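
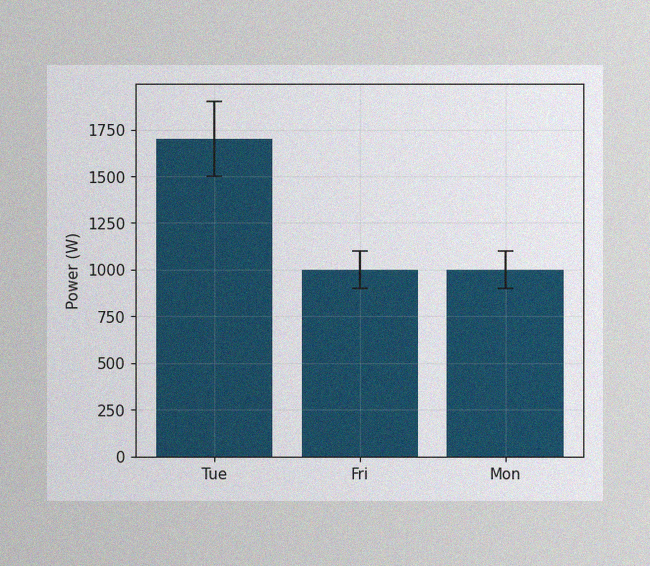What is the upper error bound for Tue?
The image has some photo noise and uneven lighting. The Tue bar's upper whisker reaches 1900W.

1900W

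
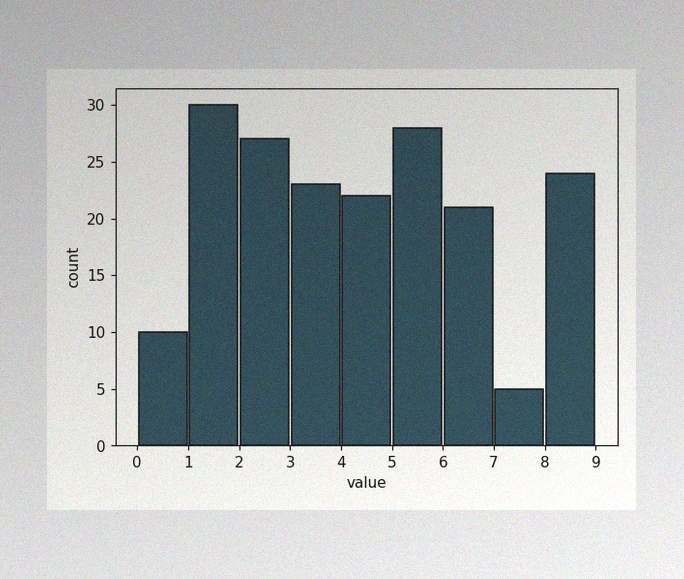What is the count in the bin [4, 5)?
22

The image has some photo noise and uneven lighting. The [4, 5) bin has height 22.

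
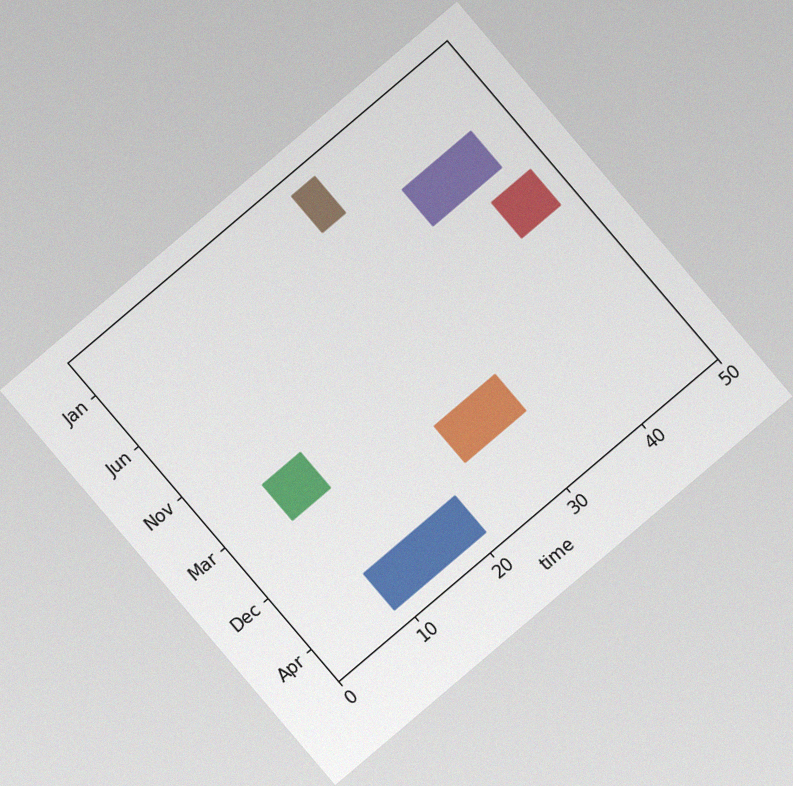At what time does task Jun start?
The chart is tilted about 40° counter-clockwise, with some photo noise. The Jun bar begins at t=37.

37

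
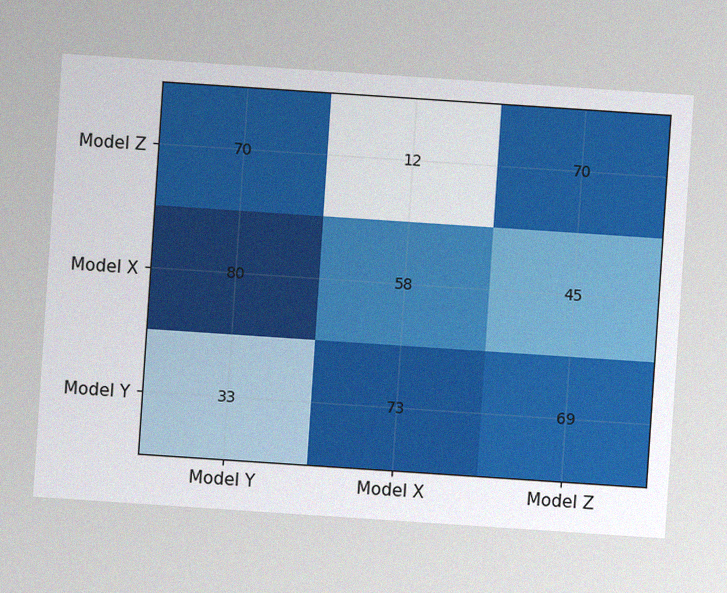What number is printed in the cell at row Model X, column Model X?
The chart is tilted about 4° clockwise, with some photo noise. The (Model X, Model X) cell reads 58.

58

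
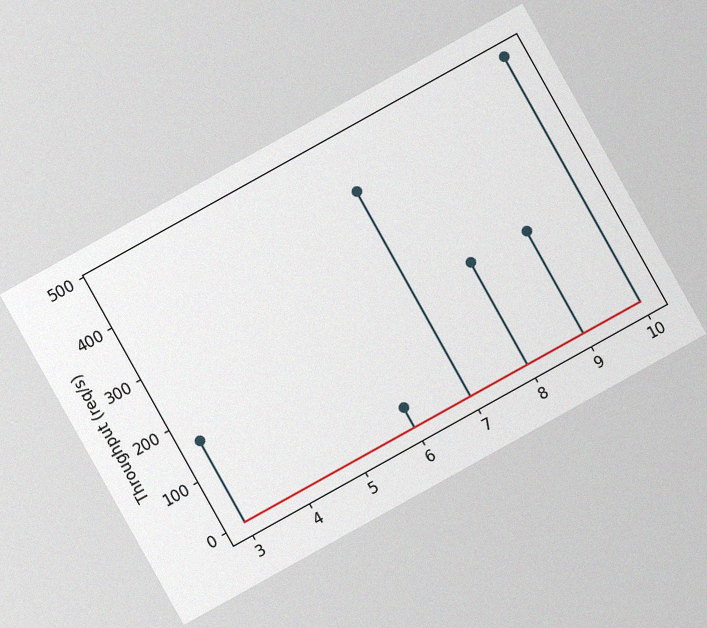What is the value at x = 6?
The chart is tilted about 29° counter-clockwise, with some photo noise. The stem at x=6 reaches 40req/s.

40req/s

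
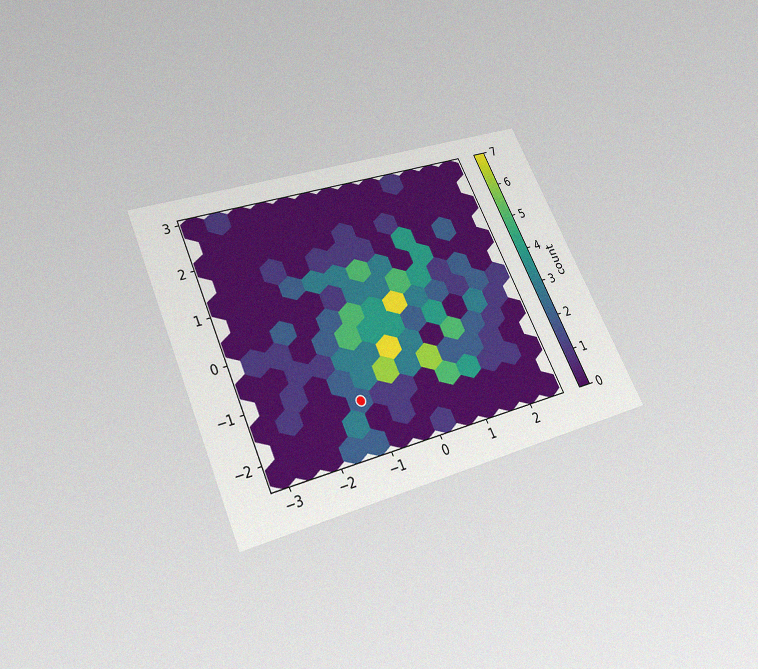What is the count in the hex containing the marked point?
The chart is tilted about 24° counter-clockwise and viewed slightly from below, with some photo noise. The marked hex reads 2 on the colorbar.

2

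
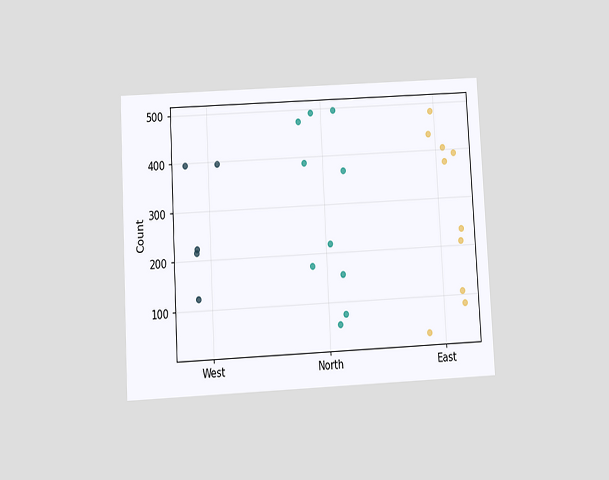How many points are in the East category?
10

The chart is tilted about 3° counter-clockwise and viewed slightly from below. Counting the markers in the East column gives 10.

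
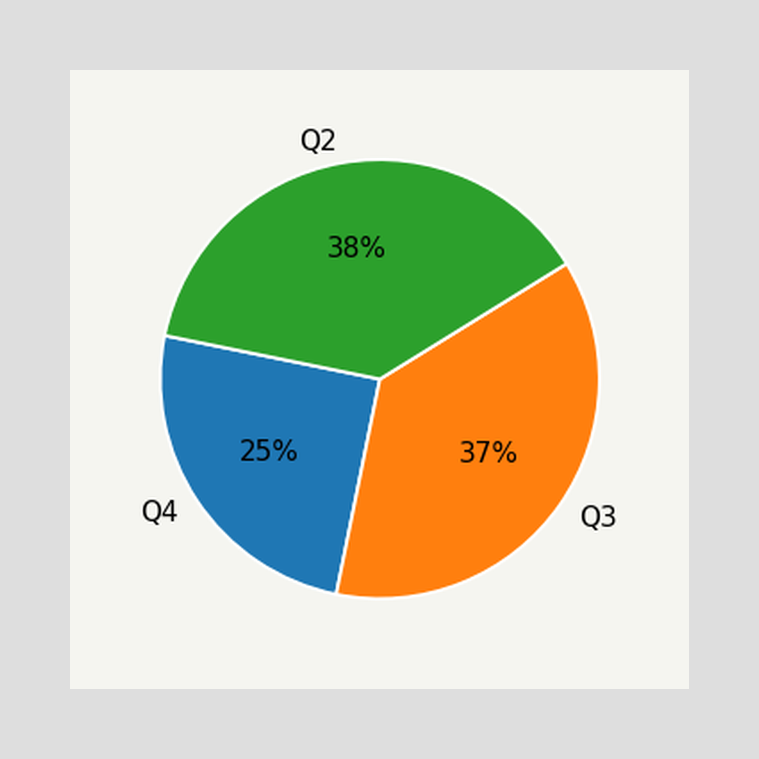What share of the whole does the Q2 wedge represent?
38%

The Q2 slice takes up 38% of the pie.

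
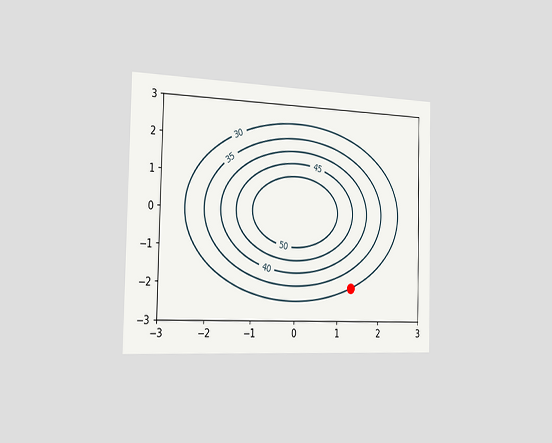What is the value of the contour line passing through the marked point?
30

The chart is viewed slightly from the left. The marked point sits on the contour labelled 30.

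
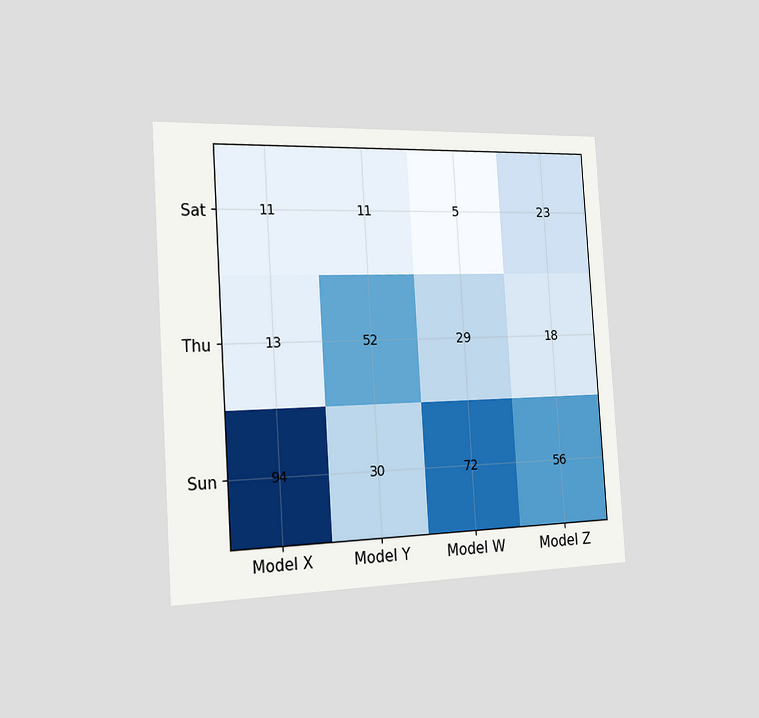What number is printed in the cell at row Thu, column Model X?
13

The chart is tilted about 4° counter-clockwise and viewed slightly from the left. The (Thu, Model X) cell reads 13.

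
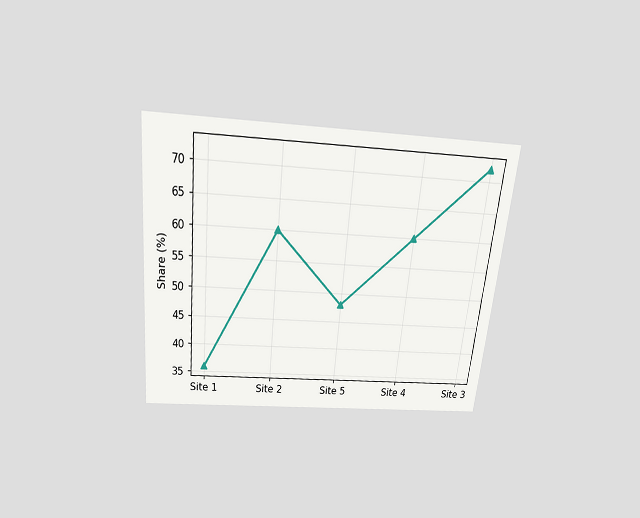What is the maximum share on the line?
The chart is tilted about 6° clockwise and viewed slightly from above. The highest point is at Site 3, and reading across to the y-axis gives 72%.

72%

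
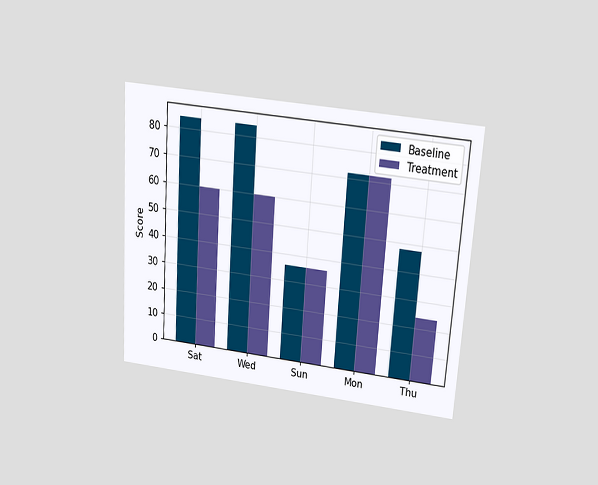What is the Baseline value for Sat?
84

The chart is tilted about 4° clockwise and viewed slightly from above. The Baseline bar at Sat reaches 84 on the y-axis.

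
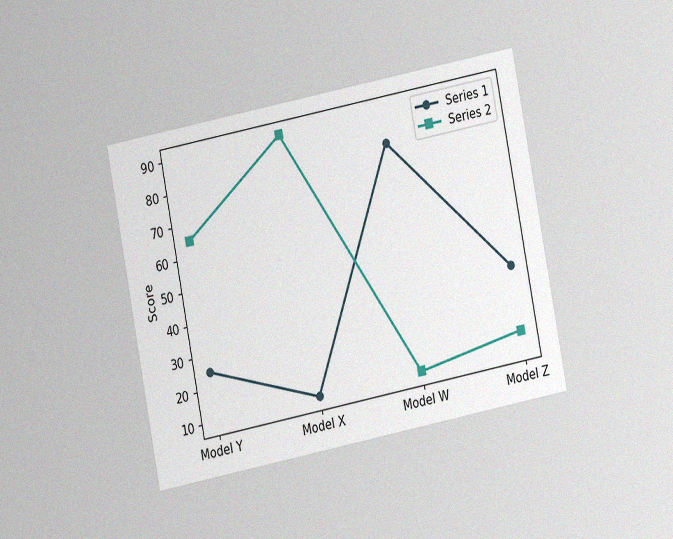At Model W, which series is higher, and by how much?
Series 1, by 70

The chart is tilted about 11° counter-clockwise and viewed at a slight angle, with some photo noise. At Model W, Series 1 sits above the other line by 70.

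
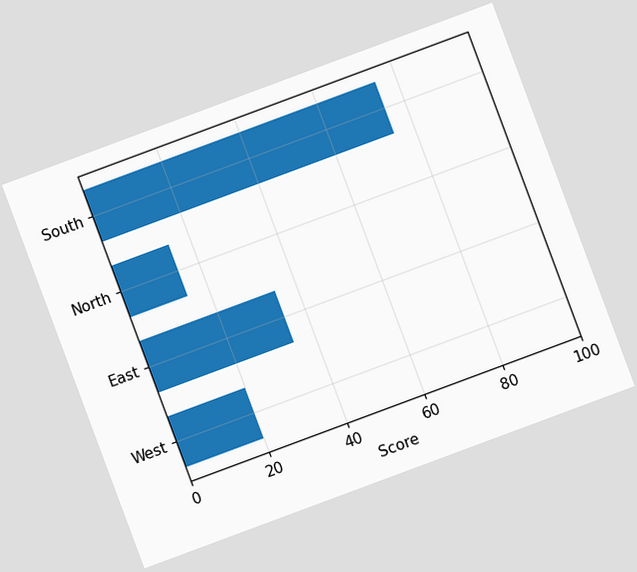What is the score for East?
The chart is tilted about 20° counter-clockwise. Reading along the chart's x-axis, the East bar reaches 35.

35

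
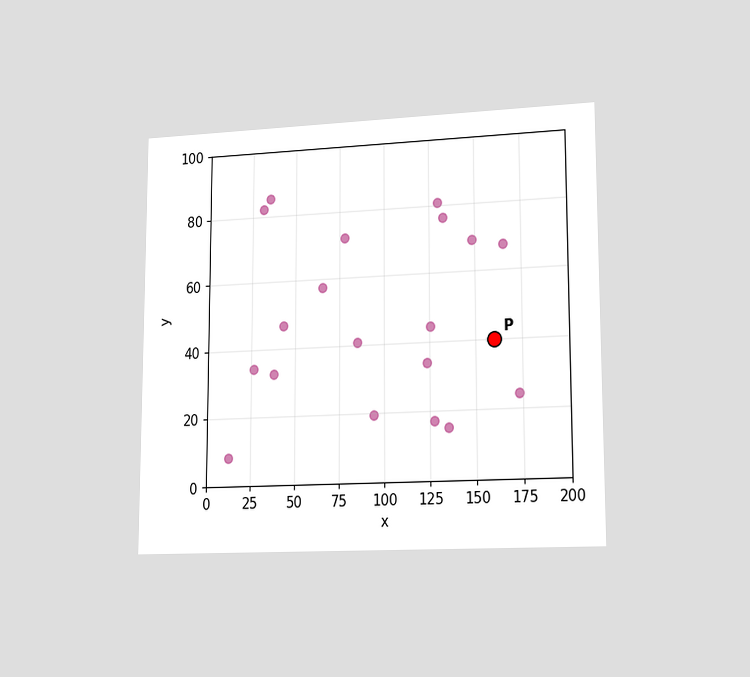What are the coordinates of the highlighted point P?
(160, 40)

The chart is viewed slightly from the right. Following the gridlines from P to each axis, P sits at (160, 40).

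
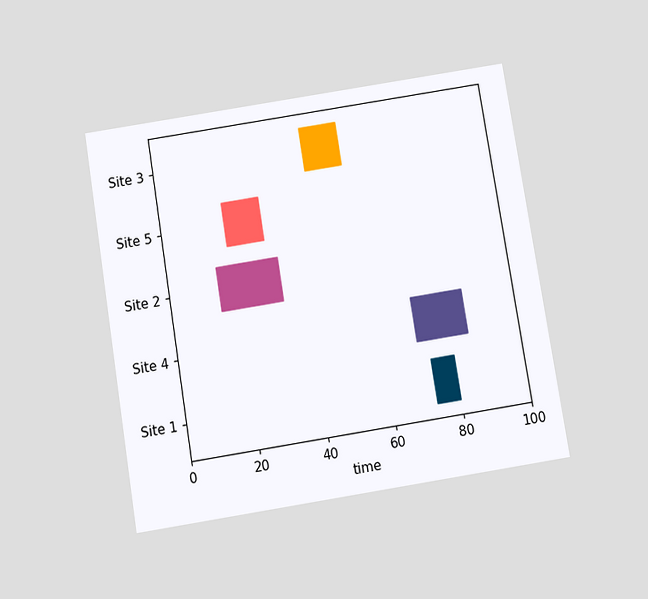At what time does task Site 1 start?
The chart is tilted about 9° counter-clockwise and viewed slightly from below. The Site 1 bar begins at t=73.

73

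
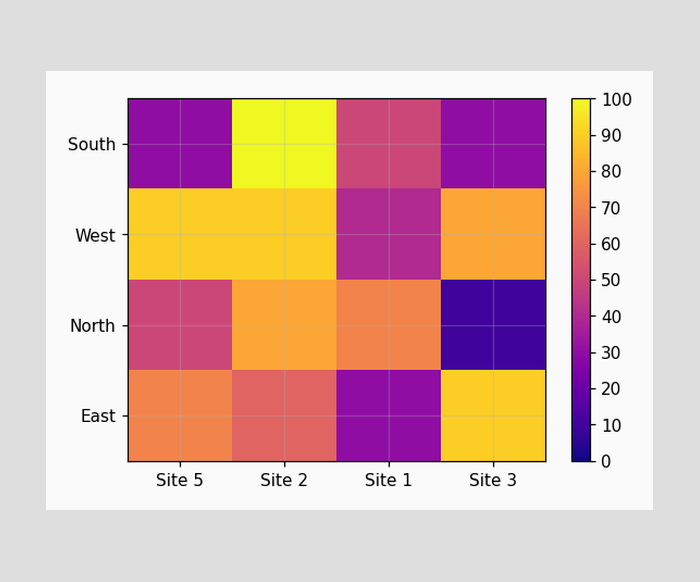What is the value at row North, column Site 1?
Matching cell (North, Site 1) against the colorbar gives 70.

70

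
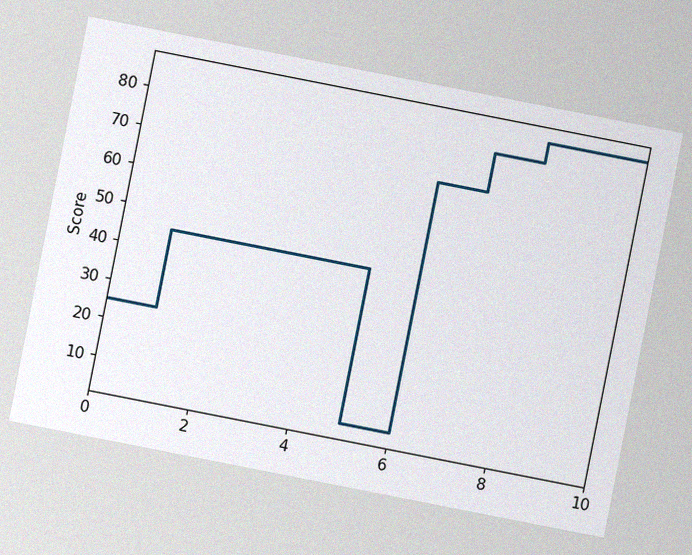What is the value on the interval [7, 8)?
80

The chart is tilted about 11° clockwise, with some photo noise. On [7, 8) the step sits at 80.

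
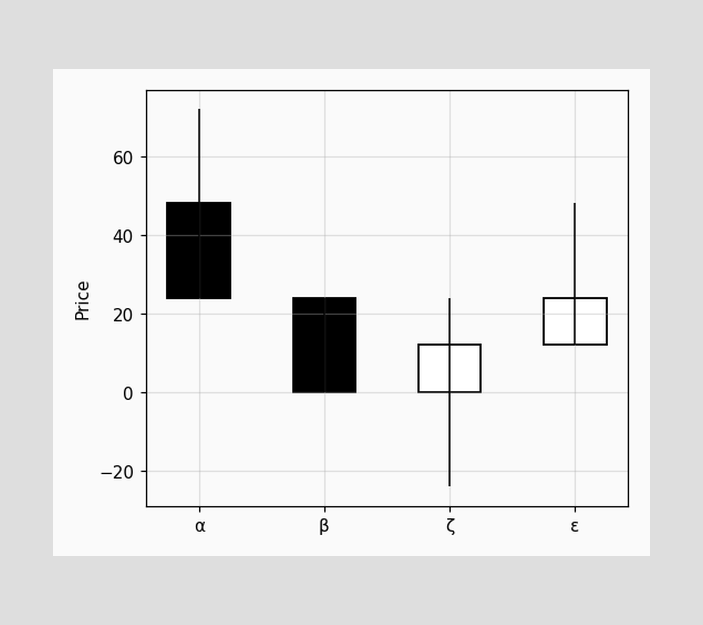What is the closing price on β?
The β candle closes at 0.

0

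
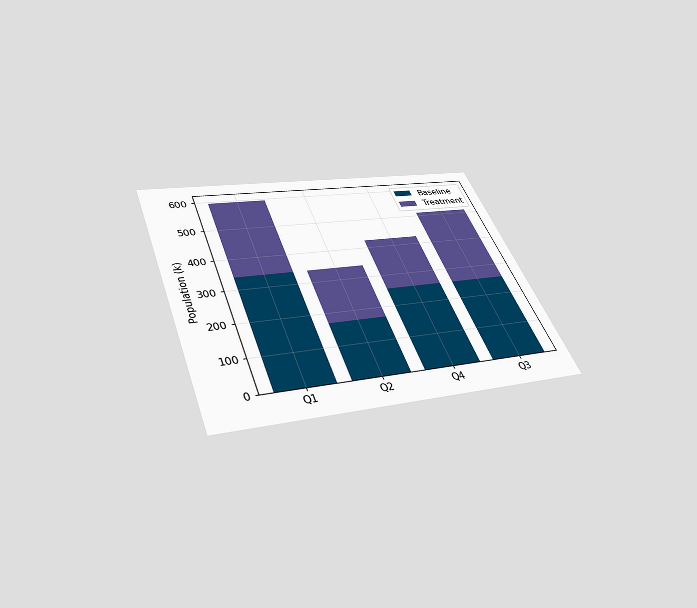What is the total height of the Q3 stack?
510k

The chart is tilted about 22° counter-clockwise and viewed slightly from below. The Q3 stack's top reaches 510k on the y-axis.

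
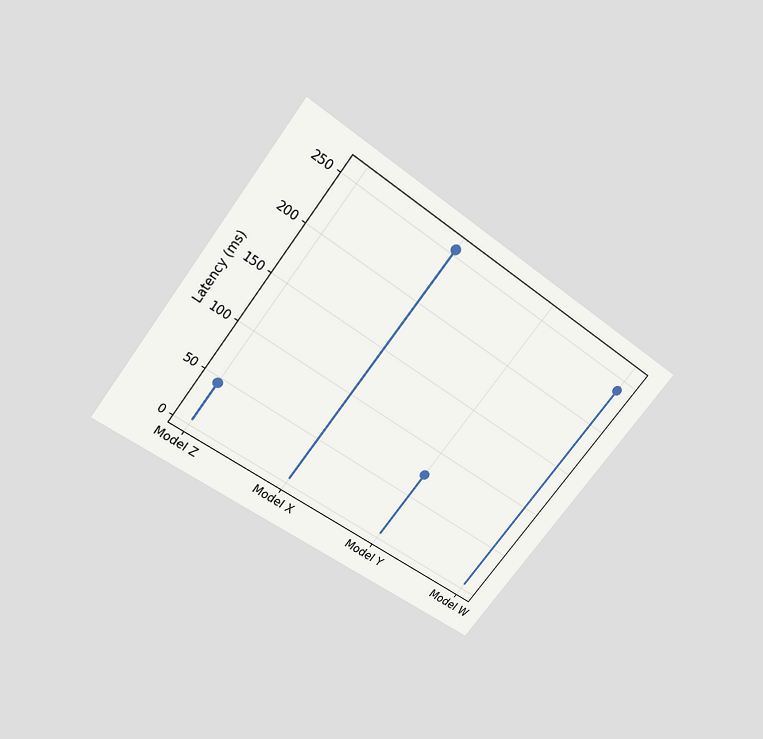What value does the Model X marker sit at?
255ms

The chart is tilted about 37° clockwise and viewed slightly from above. The Model X marker sits at 255ms.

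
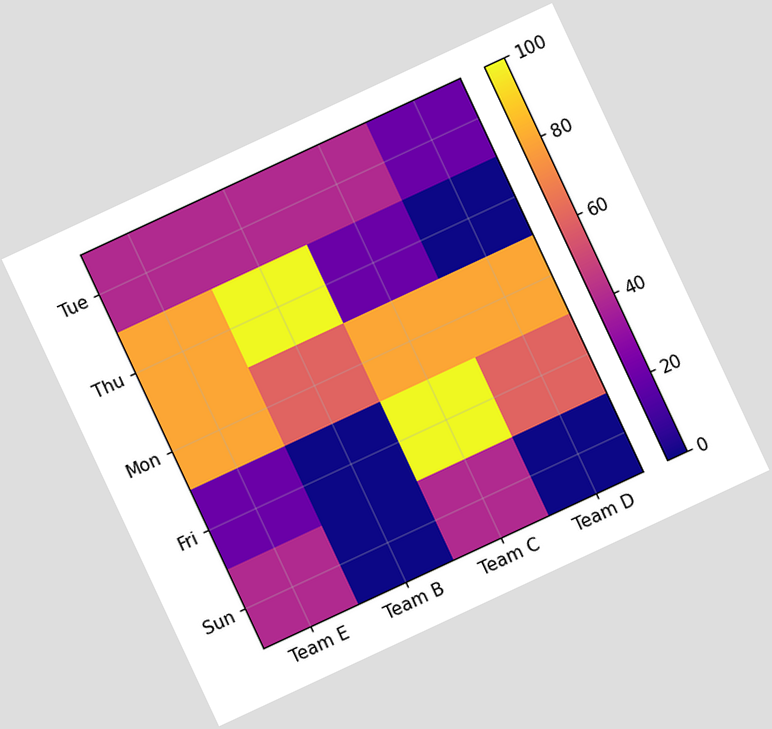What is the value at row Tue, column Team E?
40

The chart is tilted about 25° counter-clockwise. Matching cell (Tue, Team E) against the colorbar gives 40.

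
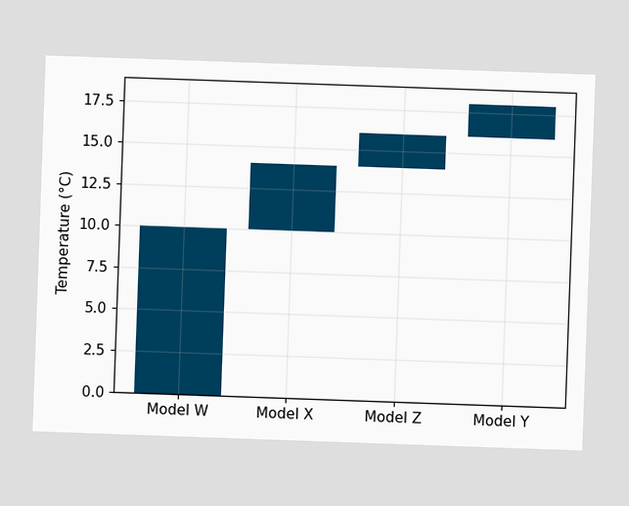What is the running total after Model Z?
16°C

The chart is tilted about 2° clockwise. After Model Z the running total reaches 16°C.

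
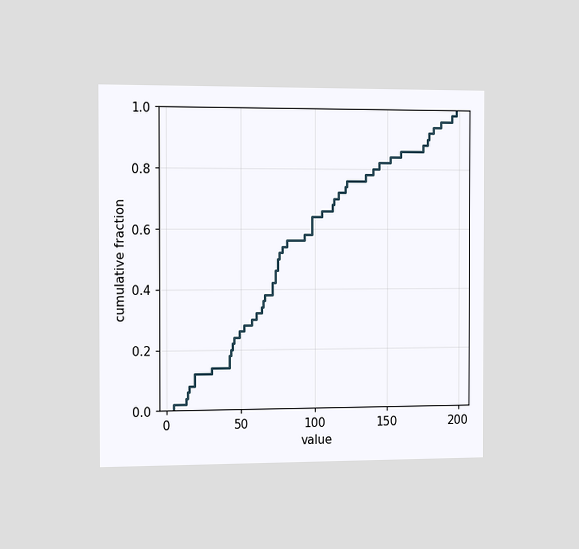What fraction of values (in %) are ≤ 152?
84%

The chart is viewed slightly from the left. At x=152 the ECDF step is at 84%.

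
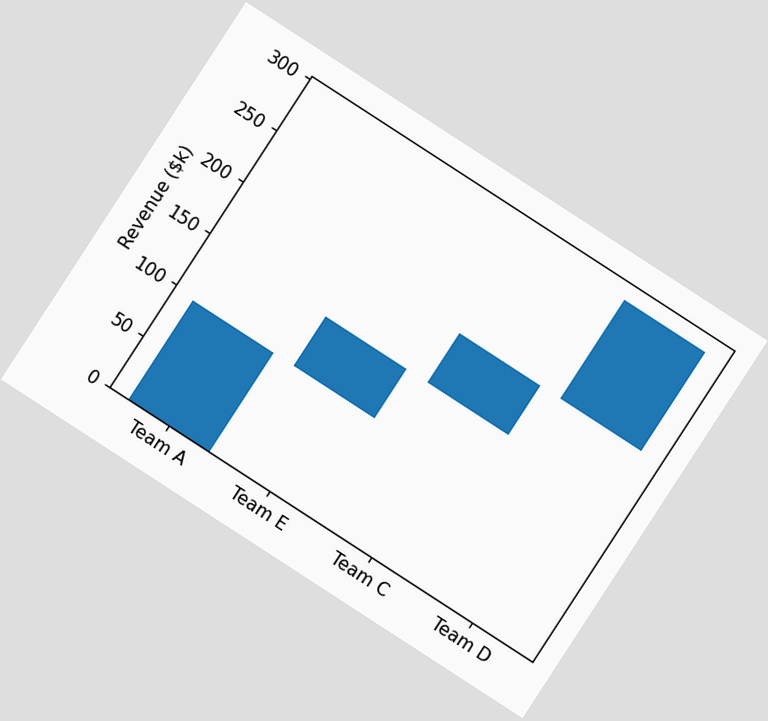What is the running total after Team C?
The chart is tilted about 33° clockwise. After Team C the running total reaches $192k.

$192k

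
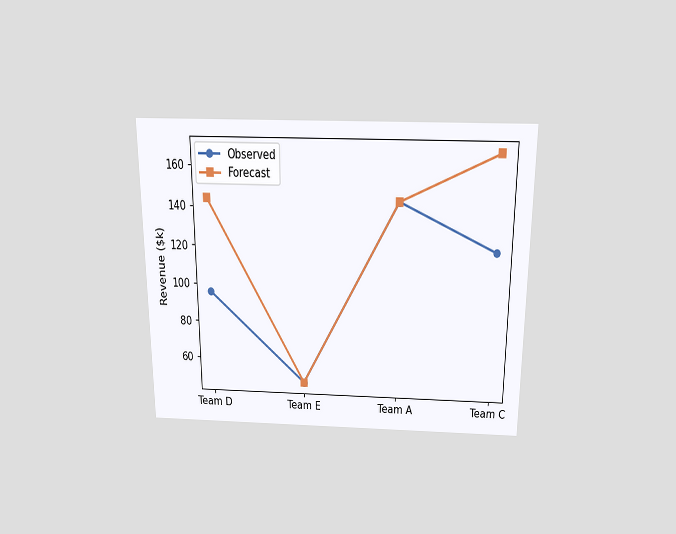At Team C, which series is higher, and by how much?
Forecast, by $48k

The chart is viewed slightly from above. At Team C, Forecast sits above the other line by $48k.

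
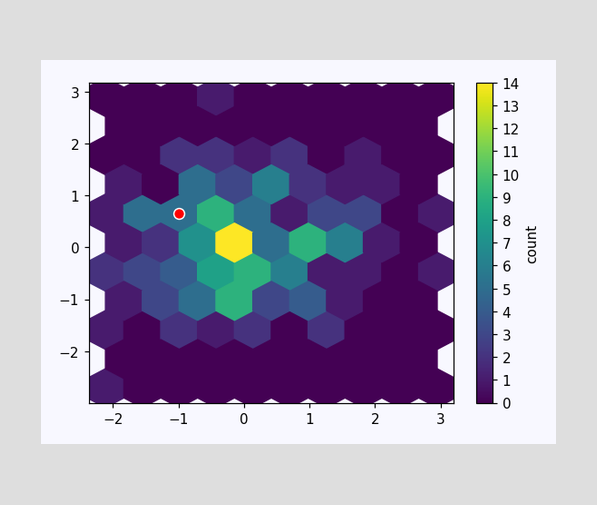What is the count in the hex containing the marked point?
The marked hex reads 5 on the colorbar.

5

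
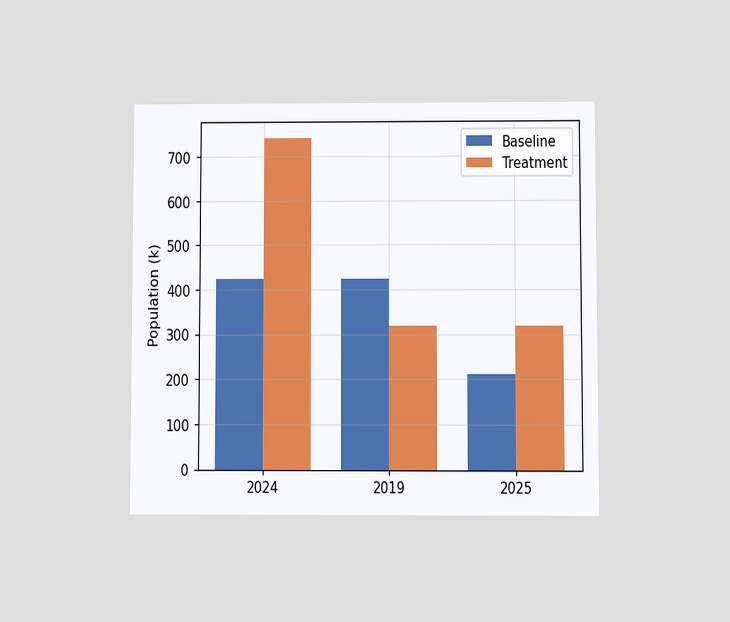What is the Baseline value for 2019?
The chart is viewed at a slight angle. The Baseline bar at 2019 reaches 424k on the y-axis.

424k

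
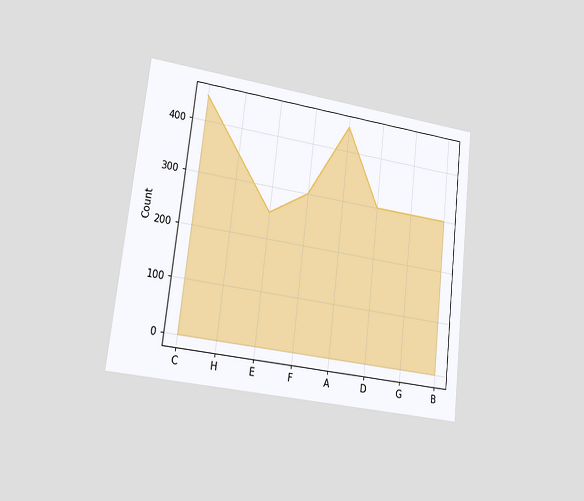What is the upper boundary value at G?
The chart is tilted about 7° clockwise and viewed slightly from the left. At G the upper boundary is at 300.

300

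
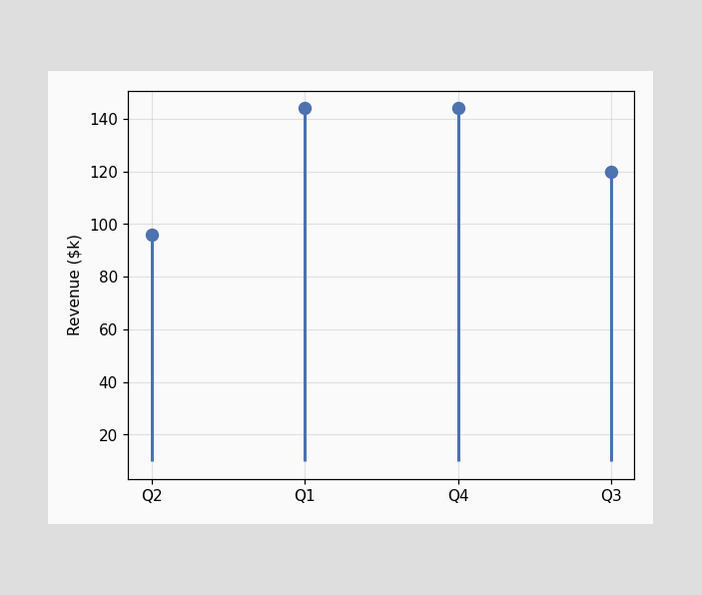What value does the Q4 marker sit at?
$144k

The Q4 marker sits at $144k.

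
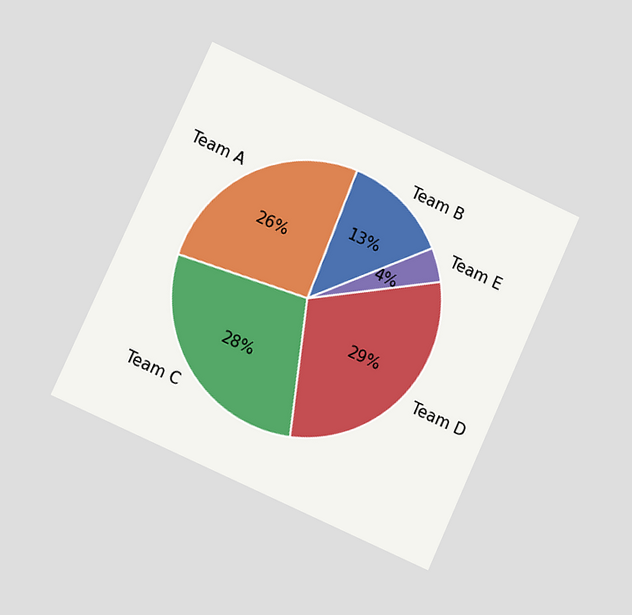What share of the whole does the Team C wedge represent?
The chart is tilted about 24° clockwise and viewed at a slight angle. The Team C slice takes up 28% of the pie.

28%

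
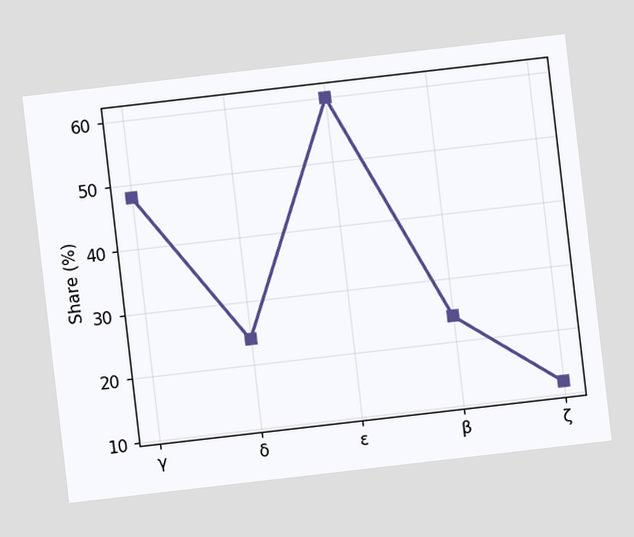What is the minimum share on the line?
The chart is tilted about 7° counter-clockwise. The lowest point is at ζ, and reading across to the y-axis gives 12%.

12%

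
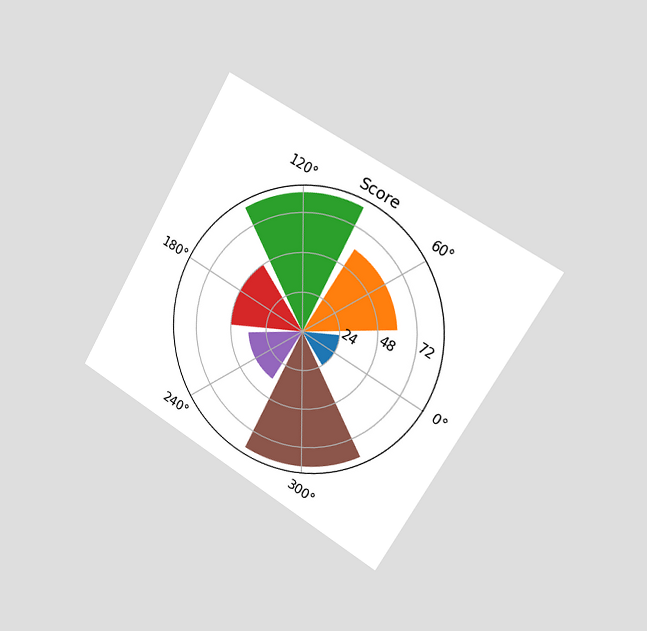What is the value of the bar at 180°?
48

The chart is tilted about 30° clockwise and viewed slightly from the right. The bar at 180° reaches 48 on the radial axis.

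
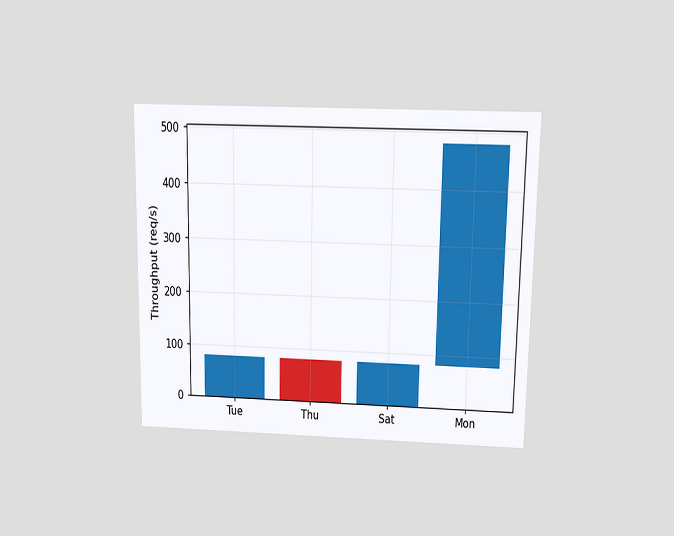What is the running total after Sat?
The chart is viewed slightly from above. After Sat the running total reaches 80req/s.

80req/s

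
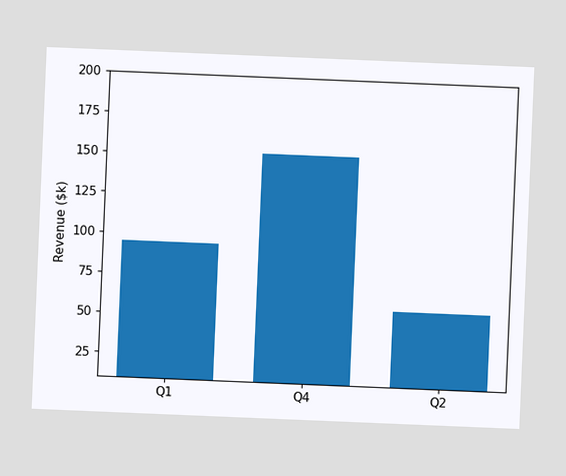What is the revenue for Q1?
$95k

The chart is tilted about 2° clockwise. Reading along the chart's y-axis, the Q1 bar reaches $95k.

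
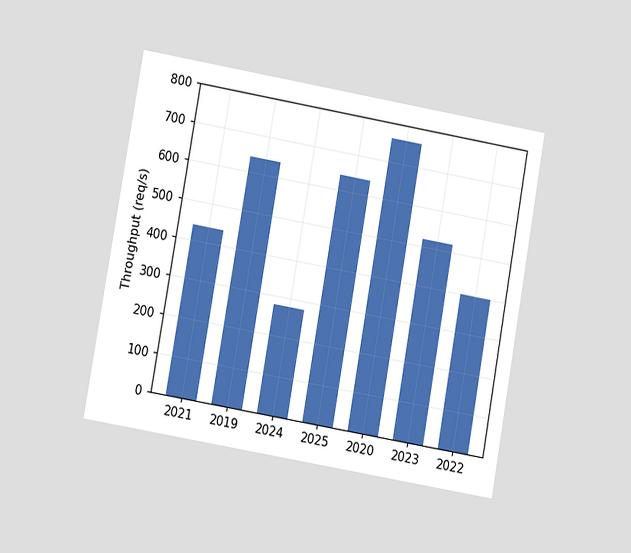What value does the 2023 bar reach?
520req/s

The chart is tilted about 10° clockwise and viewed at a slight angle. Reading along the chart's y-axis, the 2023 bar reaches 520req/s.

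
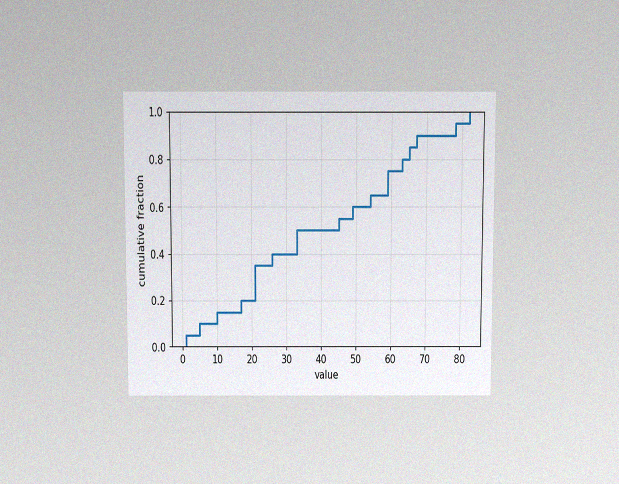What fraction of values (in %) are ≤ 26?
40%

The chart is viewed slightly from above, with some photo noise. At x=26 the ECDF step is at 40%.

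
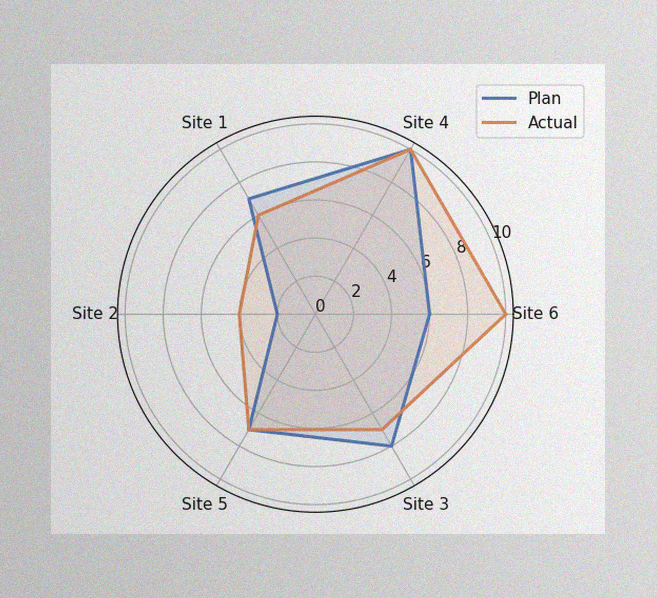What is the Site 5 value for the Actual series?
The image has some photo noise and uneven lighting. On the Site 5 axis, Actual reaches 7.

7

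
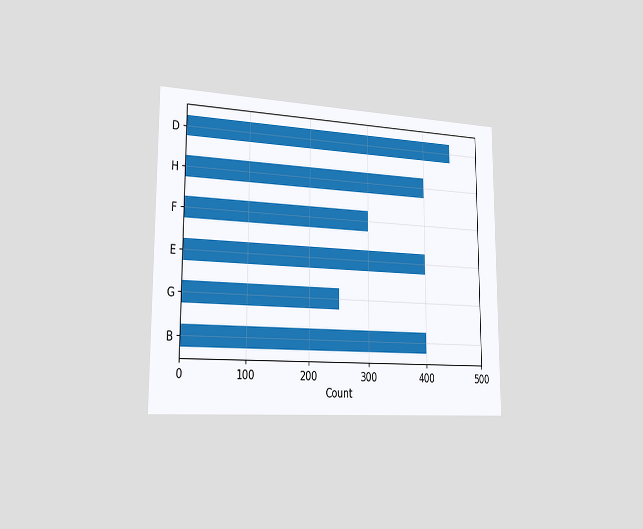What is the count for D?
The chart is viewed slightly from the left. Reading along the chart's x-axis, the D bar reaches 450.

450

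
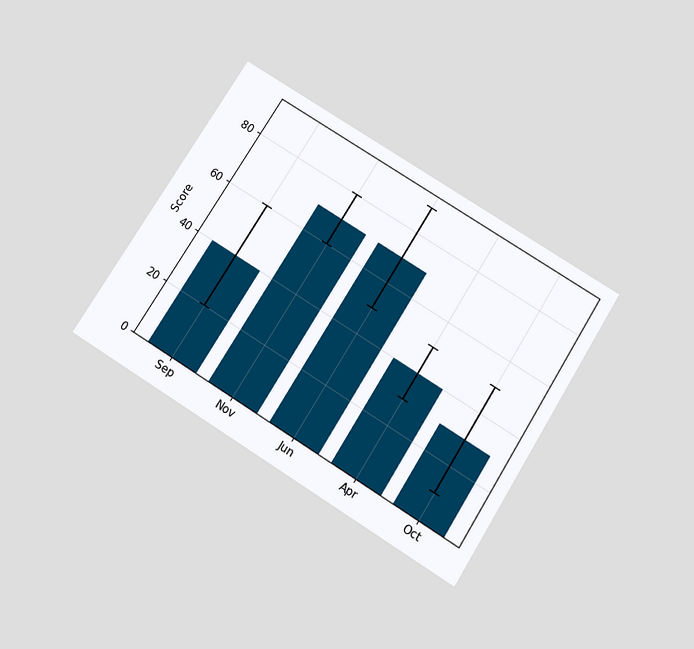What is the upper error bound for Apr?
The chart is tilted about 32° clockwise and viewed slightly from below. The Apr bar's upper whisker reaches 50.

50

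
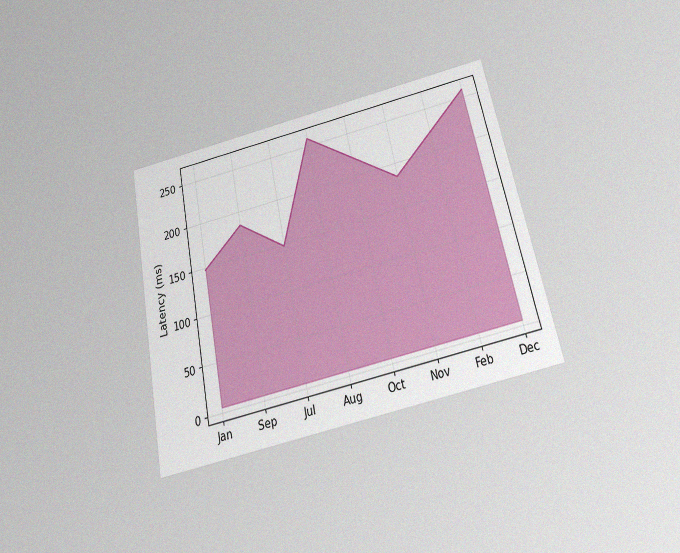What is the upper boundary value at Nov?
185ms

The chart is tilted about 12° counter-clockwise and viewed slightly from below, with some photo noise. At Nov the upper boundary is at 185ms.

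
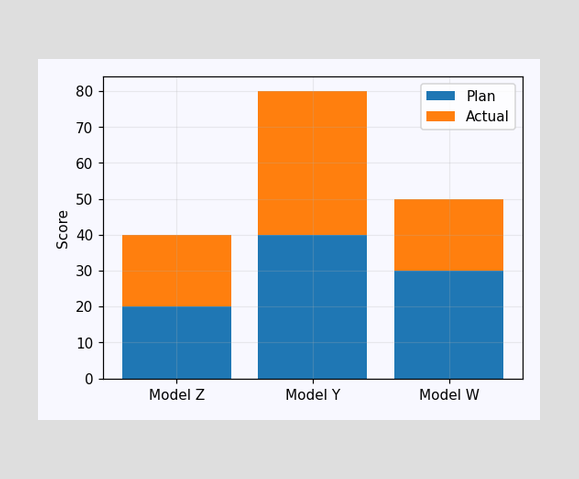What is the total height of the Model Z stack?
40

The Model Z stack's top reaches 40 on the y-axis.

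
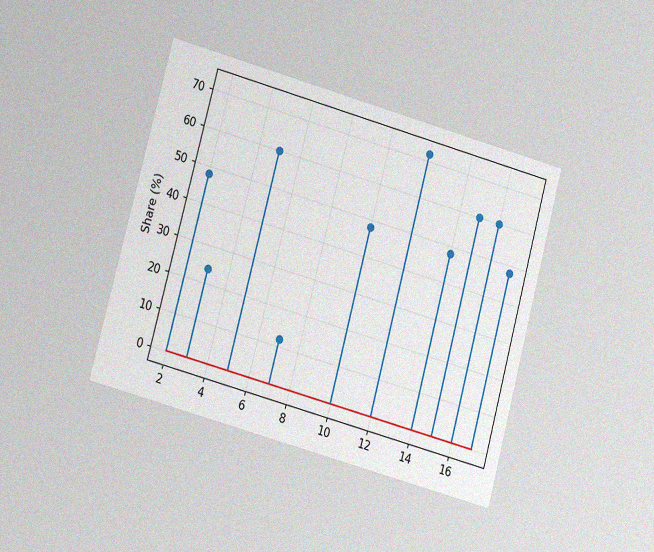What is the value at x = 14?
The chart is tilted about 15° clockwise and viewed at a slight angle, with some photo noise. The stem at x=14 reaches 48%.

48%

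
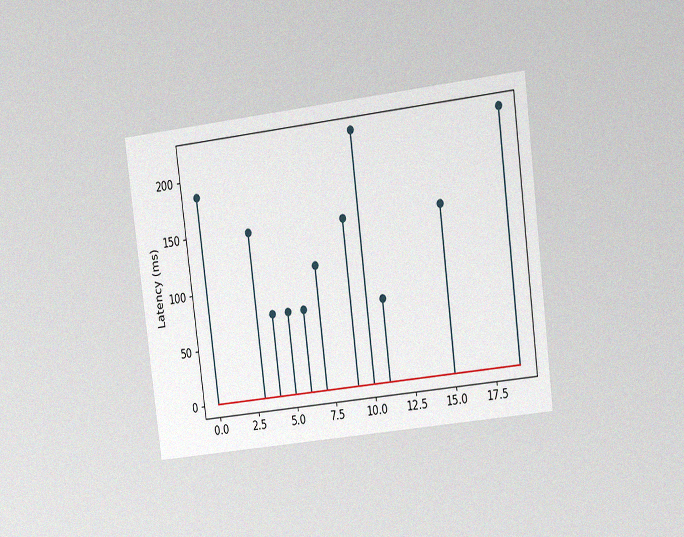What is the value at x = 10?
The chart is tilted about 7° counter-clockwise and viewed at a slight angle, with some photo noise. The stem at x=10 reaches 222ms.

222ms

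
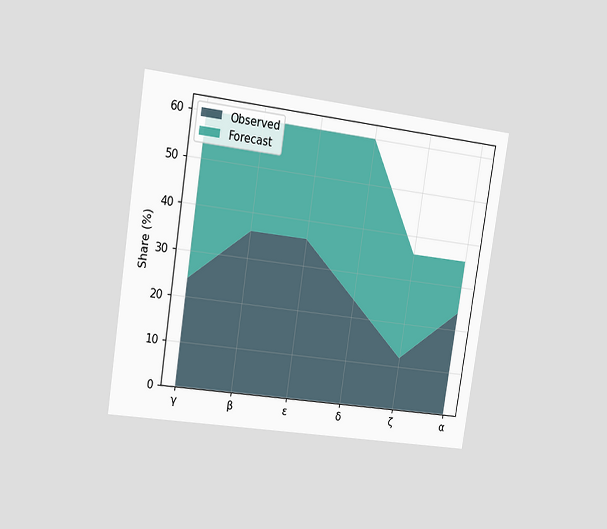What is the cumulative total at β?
The chart is tilted about 9° clockwise and viewed slightly from the left. The stacked total at β reaches 60%.

60%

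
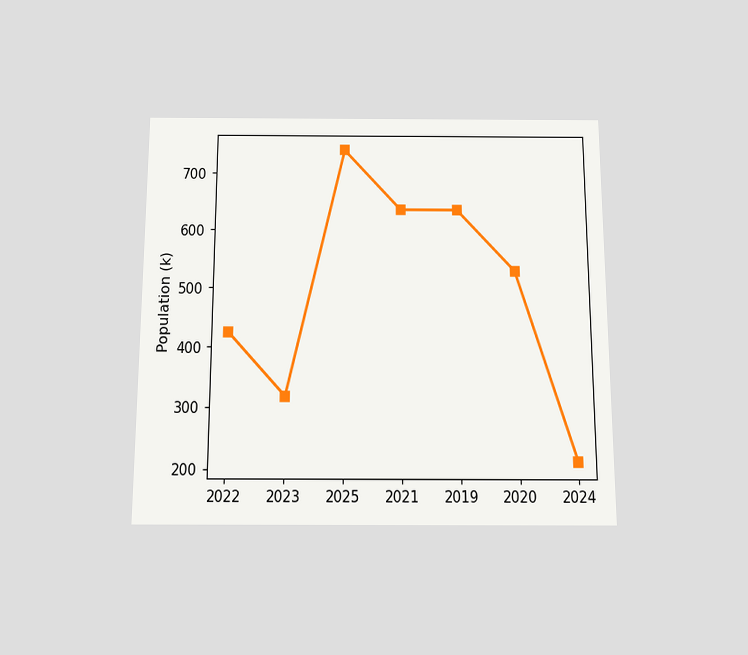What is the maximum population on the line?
The chart is viewed slightly from below. The highest point is at 2025, and reading across to the y-axis gives 742k.

742k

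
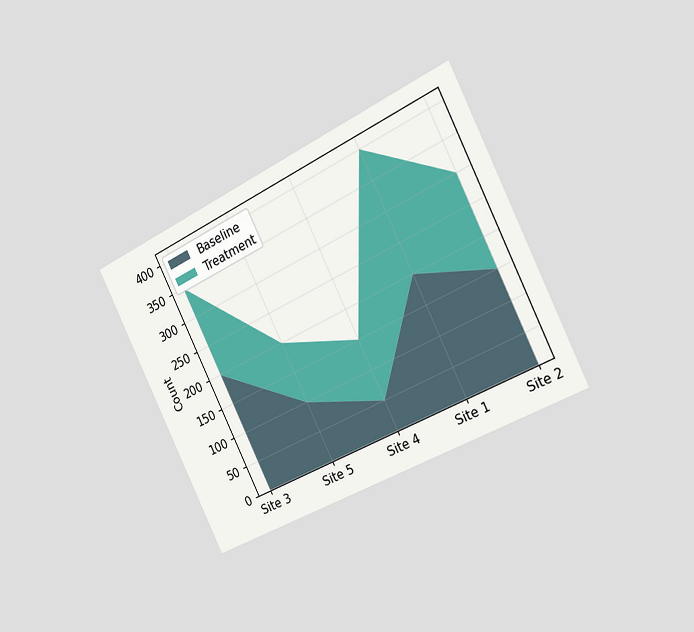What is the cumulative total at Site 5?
The chart is tilted about 26° counter-clockwise and viewed slightly from the right. The stacked total at Site 5 reaches 200.

200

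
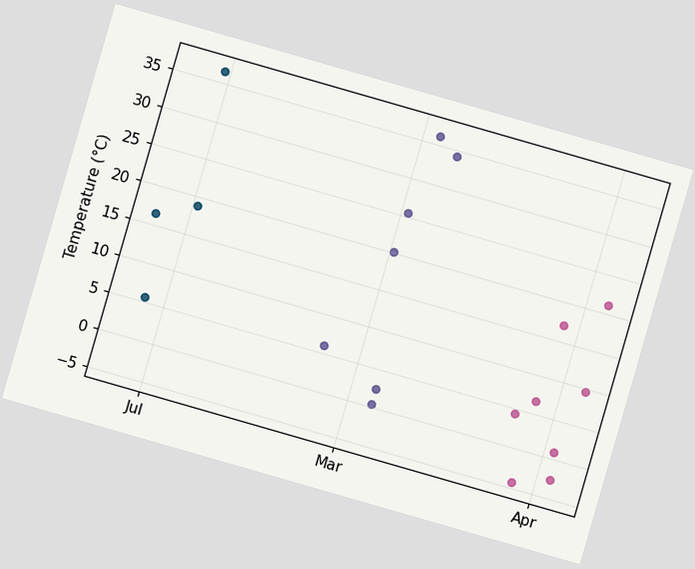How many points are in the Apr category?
8

The chart is tilted about 16° clockwise. Counting the markers in the Apr column gives 8.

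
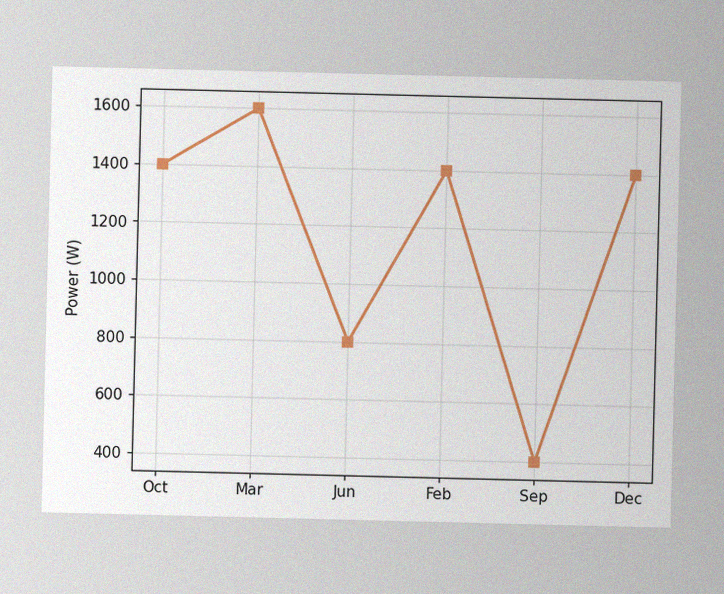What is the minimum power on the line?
The image has some photo noise and uneven lighting. The lowest point is at Sep, and reading across to the y-axis gives 400W.

400W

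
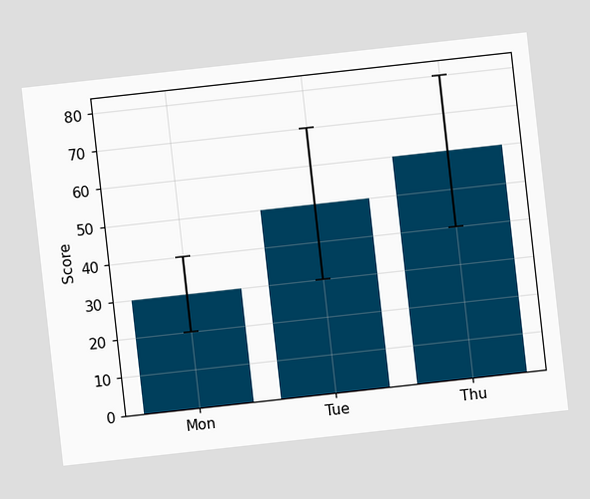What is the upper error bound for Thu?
The chart is tilted about 6° counter-clockwise. The Thu bar's upper whisker reaches 80.

80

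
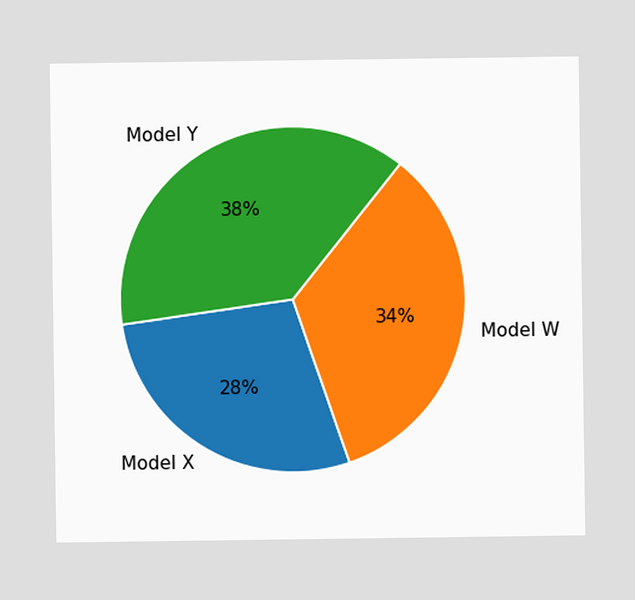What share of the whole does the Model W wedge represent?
34%

The Model W slice takes up 34% of the pie.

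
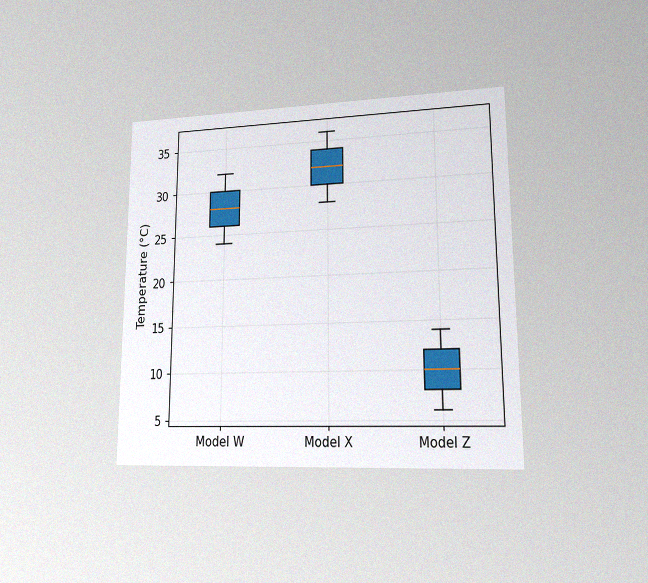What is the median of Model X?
The chart is viewed at a slight angle, with some photo noise. The median line in the Model X box sits at 32°C.

32°C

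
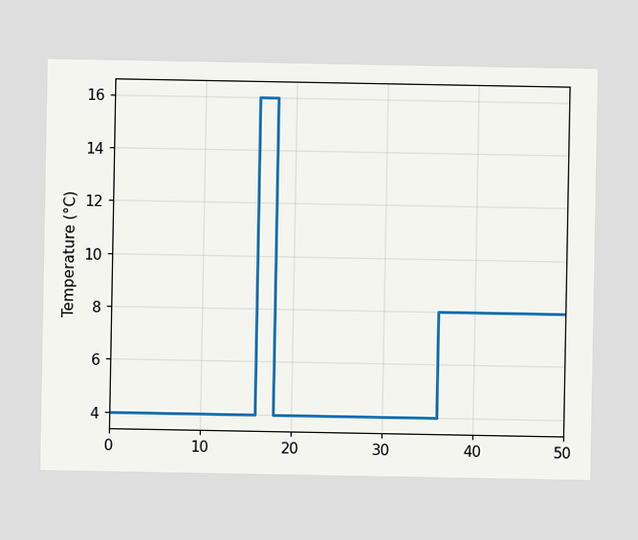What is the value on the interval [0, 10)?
4°C

On [0, 10) the step sits at 4°C.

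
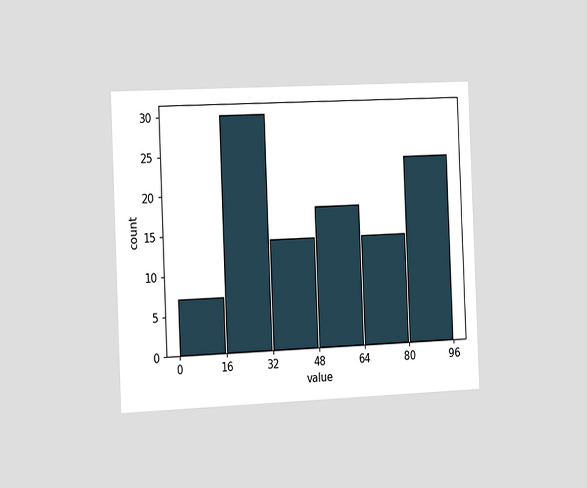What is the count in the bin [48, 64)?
18

The chart is tilted about 2° counter-clockwise and viewed slightly from the left. The [48, 64) bin has height 18.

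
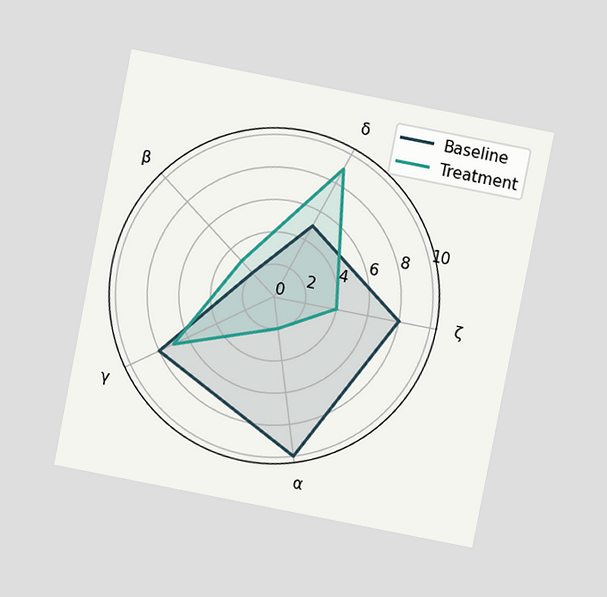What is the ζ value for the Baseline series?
8

The chart is tilted about 11° clockwise and viewed at a slight angle. On the ζ axis, Baseline reaches 8.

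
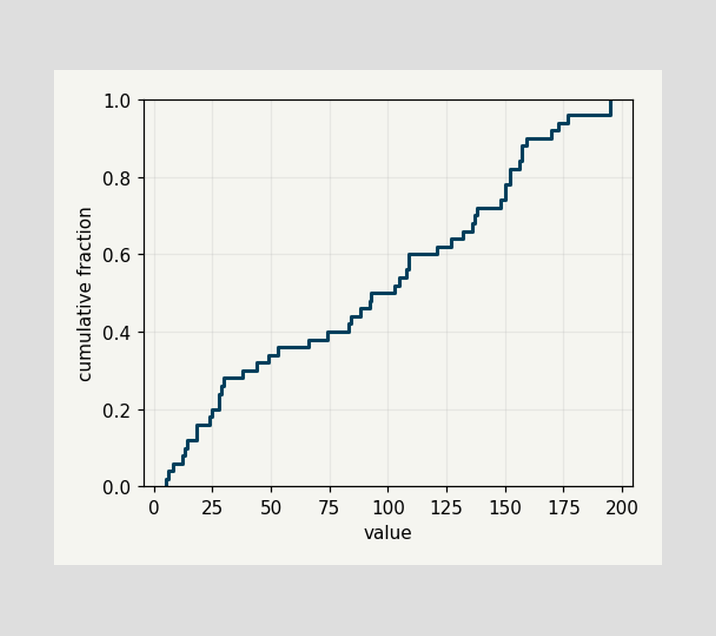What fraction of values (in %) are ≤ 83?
At x=83 the ECDF step is at 42%.

42%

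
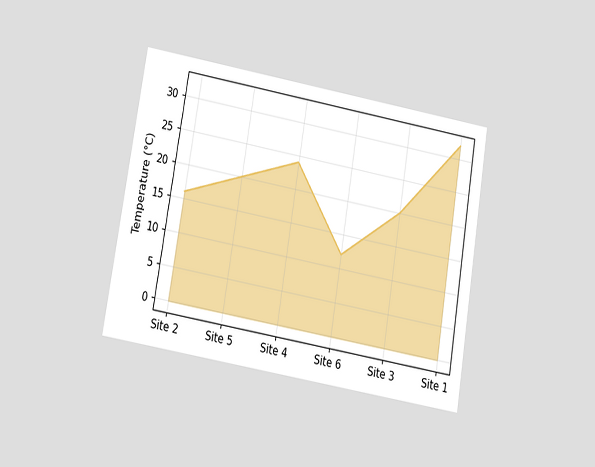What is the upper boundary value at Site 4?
24°C

The chart is tilted about 9° clockwise and viewed slightly from below. At Site 4 the upper boundary is at 24°C.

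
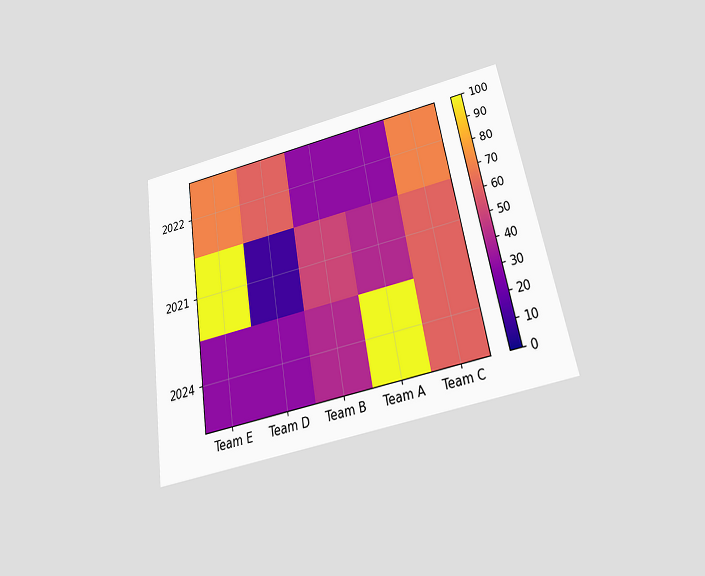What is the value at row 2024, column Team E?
30

The chart is tilted about 10° counter-clockwise and viewed slightly from below. Matching cell (2024, Team E) against the colorbar gives 30.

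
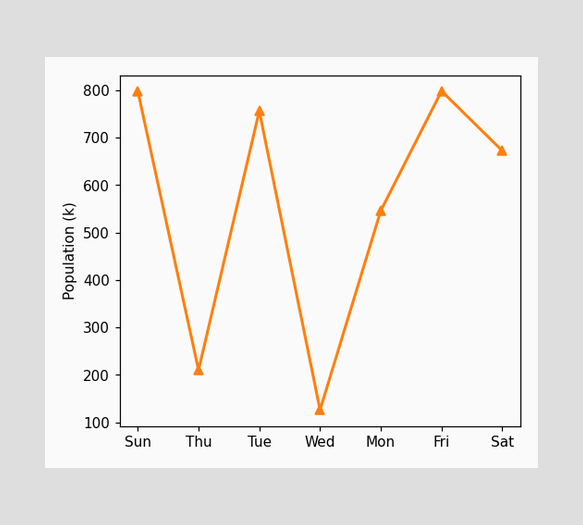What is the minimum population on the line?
The lowest point is at Wed, and reading across to the y-axis gives 126k.

126k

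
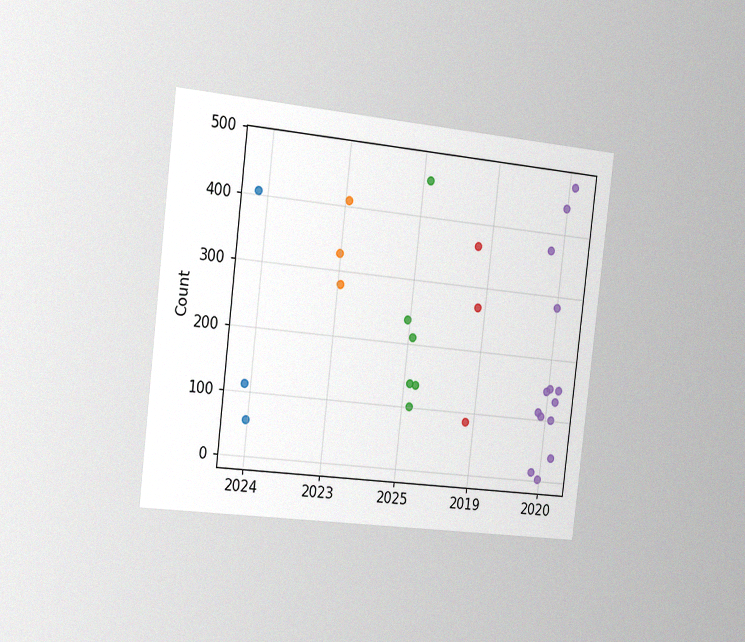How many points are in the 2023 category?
The chart is tilted about 7° clockwise and viewed slightly from the left, with some photo noise. Counting the markers in the 2023 column gives 3.

3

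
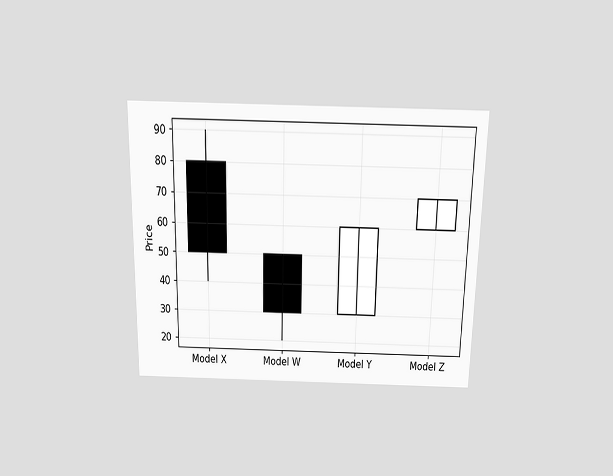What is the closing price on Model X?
The chart is viewed slightly from above. The Model X candle closes at 50.

50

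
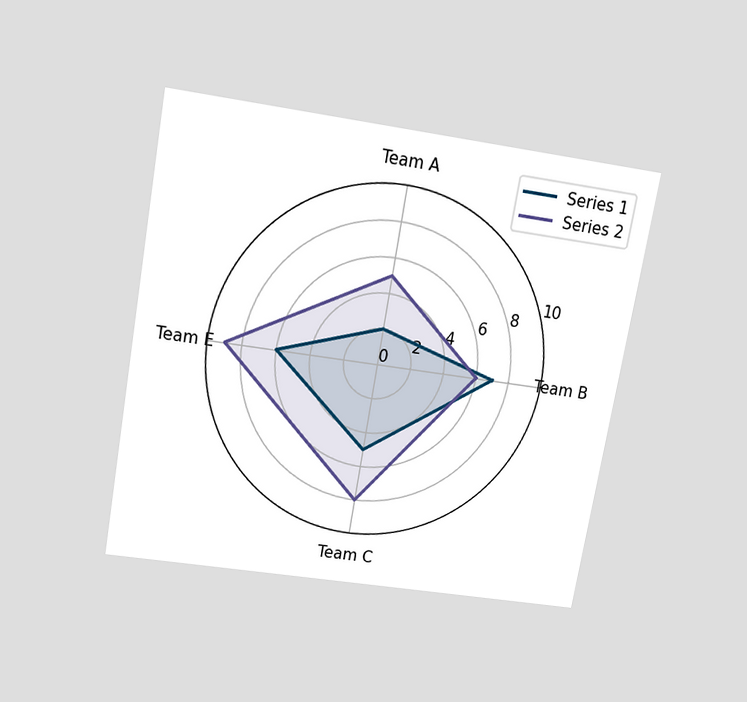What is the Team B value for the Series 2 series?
The chart is tilted about 10° clockwise and viewed slightly from above. On the Team B axis, Series 2 reaches 6.

6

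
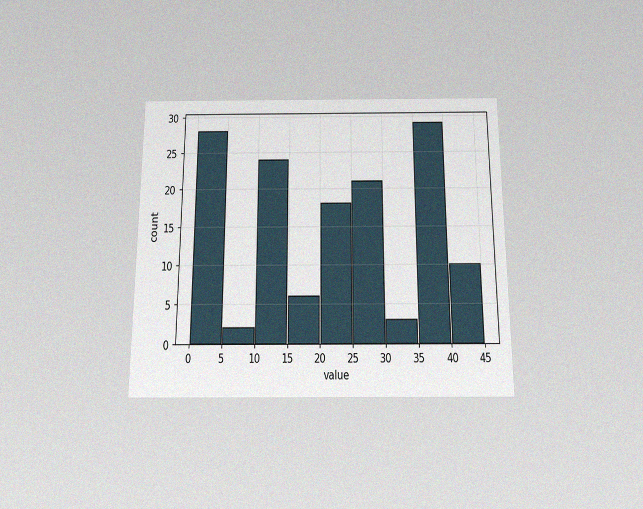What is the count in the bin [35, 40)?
The chart is viewed slightly from below, with some photo noise. The [35, 40) bin has height 29.

29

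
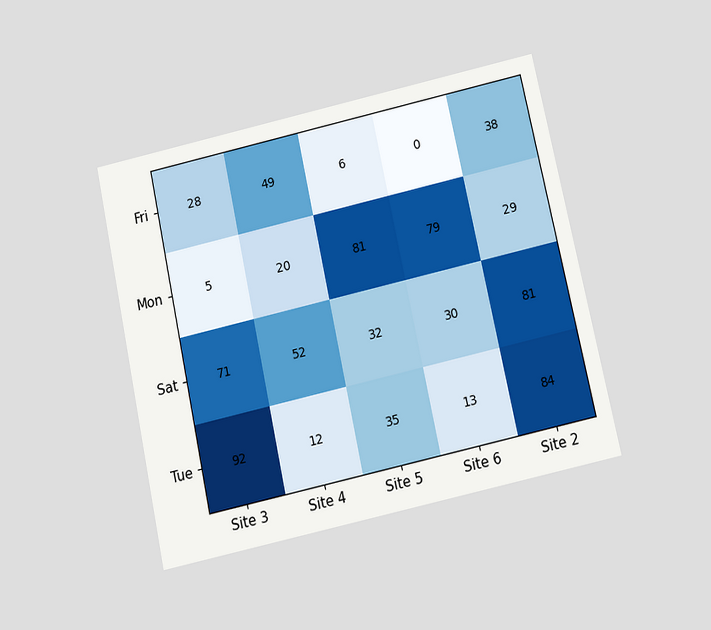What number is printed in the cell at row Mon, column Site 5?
81

The chart is tilted about 12° counter-clockwise and viewed slightly from below. The (Mon, Site 5) cell reads 81.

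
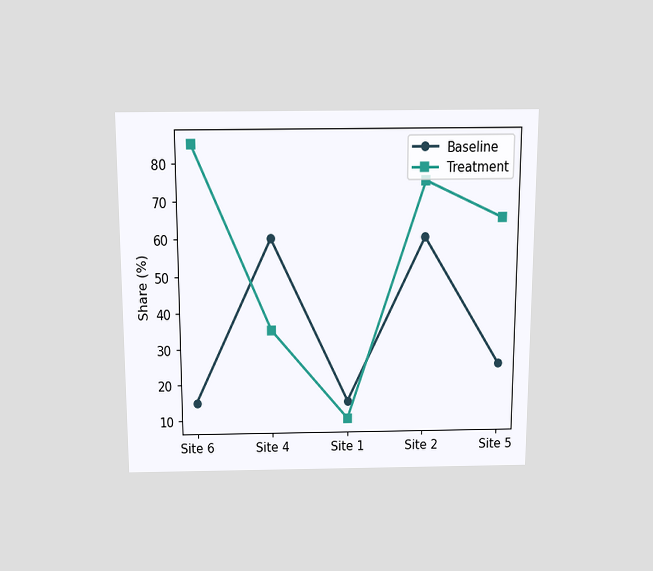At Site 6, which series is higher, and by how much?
The chart is viewed slightly from above. At Site 6, Treatment sits above the other line by 70%.

Treatment, by 70%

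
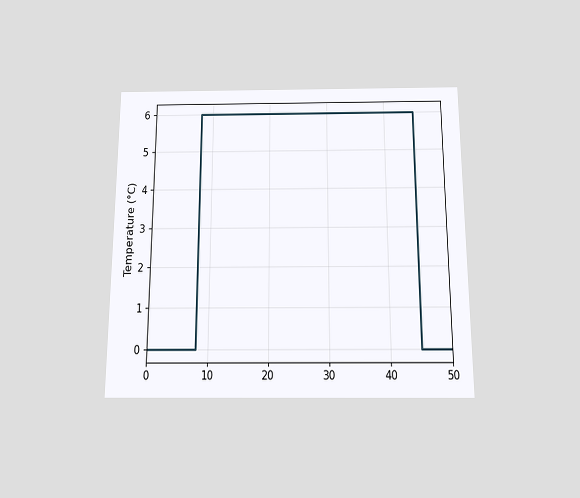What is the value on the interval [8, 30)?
6°C

The chart is viewed slightly from below. On [8, 30) the step sits at 6°C.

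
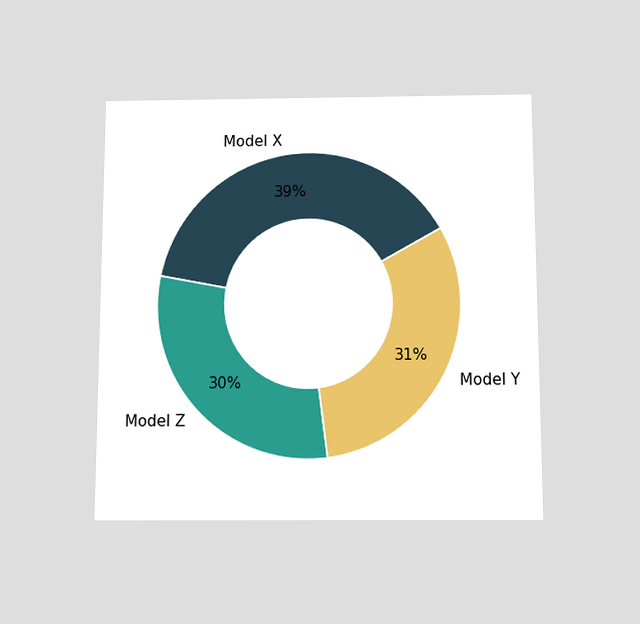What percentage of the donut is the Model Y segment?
31%

The chart is viewed slightly from below. The Model Y segment takes up 31% of the ring.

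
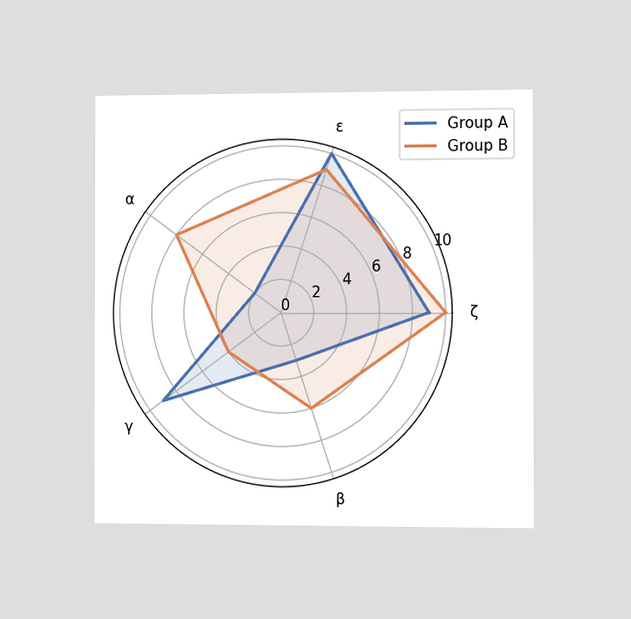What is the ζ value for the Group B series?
10

The chart is viewed slightly from the right. On the ζ axis, Group B reaches 10.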